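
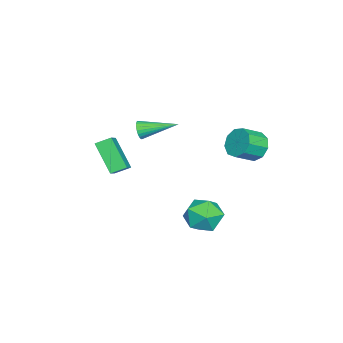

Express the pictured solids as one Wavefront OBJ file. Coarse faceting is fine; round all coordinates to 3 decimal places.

v -3.961 3.127 -2.798
v -3.723 2.726 -3.568
v -2.94 1.971 -2.931
v -3.179 2.373 -2.162
v -3.352 3.204 -3.456
v -2.569 2.449 -2.819
v -3.266 3.647 -3.037
v -2.484 2.892 -2.4
v -3.505 3.846 -2.506
v -2.723 3.091 -1.869
v -3.958 3.71 -2.112
v -3.176 2.955 -1.475
v -4.412 3.3 -2.039
v -3.63 2.545 -1.402
v -4.655 2.81 -2.322
v -3.873 2.055 -1.685
v -4.574 2.469 -2.827
v -3.791 1.714 -2.19
v -4.205 2.435 -3.319
v -3.423 1.68 -2.682
v 0.324 -3.72 -1.183
v 0.025 -2.986 -0.826
v -0.609 -3.811 -1.777
v -0.908 -3.076 -1.42
v 1.128 -2.704 -2.6
v 0.829 -1.969 -2.243
v 0.195 -2.794 -3.194
v -0.104 -2.06 -2.837
v 2.473 3.222 -3.483
v 3.054 2.835 -4.297
v 1.886 1.625 -3.143
v 2.467 1.238 -3.957
v 2.956 1.605 -3.076
v 3.319 2.593 -3.286
v 1.621 1.867 -4.154
v 1.984 2.855 -4.364
v 2.528 1.998 -4.712
v 3.353 1.836 -4.046
v 1.587 2.624 -3.394
v 2.412 2.462 -2.728
v -3.087 -2.543 -2.063
v -2.841 -2.361 -2.544
v -3.413 -0.657 -1.517
v -3.053 -2.379 -2.608
v -3.271 -2.423 -2.589
v -3.46 -2.484 -2.49
v -3.592 -2.554 -2.325
v -3.648 -2.623 -2.121
v -3.618 -2.68 -1.908
v -3.507 -2.715 -1.719
v -3.332 -2.725 -1.582
v -3.12 -2.706 -1.518
v -2.903 -2.663 -1.537
v -2.713 -2.602 -1.636
v -2.581 -2.531 -1.8
v -2.525 -2.463 -2.004
v -2.555 -2.406 -2.217
v -2.666 -2.37 -2.407
f 2 1 5
f 2 5 3
f 3 5 6
f 3 6 4
f 5 1 7
f 5 7 6
f 6 7 8
f 6 8 4
f 7 1 9
f 7 9 8
f 8 9 10
f 8 10 4
f 9 1 11
f 9 11 10
f 10 11 12
f 10 12 4
f 11 1 13
f 11 13 12
f 12 13 14
f 12 14 4
f 13 1 15
f 13 15 14
f 14 15 16
f 14 16 4
f 15 1 17
f 15 17 16
f 16 17 18
f 16 18 4
f 17 1 19
f 17 19 18
f 18 19 20
f 18 20 4
f 19 1 2
f 19 2 20
f 20 2 3
f 20 3 4
f 22 24 21
f 25 22 21
f 21 24 23
f 23 25 21
f 22 28 24
f 26 22 25
f 26 28 22
f 24 28 23
f 27 25 23
f 23 28 27
f 27 26 25
f 28 26 27
f 29 40 34
f 29 34 30
f 29 30 36
f 29 36 39
f 29 39 40
f 30 34 38
f 34 40 33
f 40 39 31
f 39 36 35
f 36 30 37
f 32 38 33
f 32 33 31
f 32 31 35
f 32 35 37
f 32 37 38
f 33 38 34
f 31 33 40
f 35 31 39
f 37 35 36
f 38 37 30
f 42 41 44
f 42 44 43
f 44 41 45
f 44 45 43
f 45 41 46
f 45 46 43
f 46 41 47
f 46 47 43
f 47 41 48
f 47 48 43
f 48 41 49
f 48 49 43
f 49 41 50
f 49 50 43
f 50 41 51
f 50 51 43
f 51 41 52
f 51 52 43
f 52 41 53
f 52 53 43
f 53 41 54
f 53 54 43
f 54 41 55
f 54 55 43
f 55 41 56
f 55 56 43
f 56 41 57
f 56 57 43
f 57 41 58
f 57 58 43
f 58 41 42
f 58 42 43



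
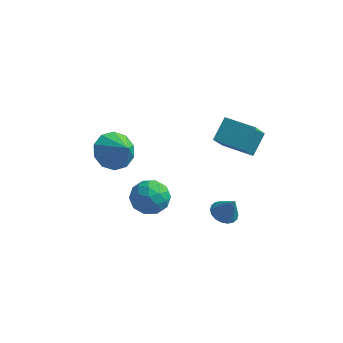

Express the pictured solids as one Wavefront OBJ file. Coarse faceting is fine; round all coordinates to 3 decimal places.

v 1.05 -0.221 2.847
v 1.235 0.755 3.747
v 1.07 0.957 1.566
v 1.255 1.932 2.466
v 2.605 -0.392 2.714
v 2.79 0.583 3.614
v 2.625 0.785 1.433
v 2.81 1.761 2.333
v 2.77 -3.303 0.728
v 3.368 -3.289 0.427
v 3.31 -3.437 1.792
v 3.318 -3.002 0.488
v 3.159 -2.774 0.597
v 2.924 -2.651 0.732
v 2.657 -2.658 0.866
v 2.414 -2.792 0.973
v 2.24 -3.028 1.032
v 2.172 -3.318 1.03
v 2.222 -3.605 0.968
v 2.381 -3.833 0.859
v 2.617 -3.956 0.724
v 2.883 -3.949 0.59
v 3.127 -3.815 0.483
v 3.3 -3.579 0.425
v -2.101 -1.369 -0.477
v -1.57 -1.228 -1.311
v -1.11 -2.572 -0.049
v -0.579 -2.431 -0.883
v -0.562 -1.745 -0.158
v -1.174 -1.001 -0.422
v -1.506 -2.799 -0.938
v -2.118 -2.055 -1.202
v -1.202 -2.112 -1.596
v -0.618 -1.46 -1.114
v -2.062 -2.34 -0.246
v -1.478 -1.688 0.236
v -1.922 -1.193 -0.931
v -0.758 -2.607 -0.429
v -0.747 -2.204 -0.002
v -0.435 -2.121 -0.493
v -1.69 -1.059 -0.409
v -1.378 -0.976 -0.899
v -0.785 -1.28 -0.221
v -1.302 -2.824 -0.461
v -0.99 -2.741 -0.951
v -2.245 -1.679 -0.867
v -1.933 -1.596 -1.358
v -1.895 -2.52 -1.139
v -1.394 -1.629 -1.589
v -0.812 -2.336 -1.338
v -1.356 -2.553 -1.37
v -1.716 -2.116 -1.525
v -1.051 -1.246 -1.306
v -0.469 -1.953 -1.054
v -0.458 -1.55 -0.628
v -0.818 -1.113 -0.783
v -0.835 -1.766 -1.473
v -2.211 -1.847 -0.306
v -1.629 -2.554 -0.054
v -1.862 -2.687 -0.577
v -2.222 -2.25 -0.732
v -1.868 -1.464 -0.022
v -1.286 -2.171 0.229
v -0.964 -1.684 0.165
v -1.324 -1.247 0.01
v -1.845 -2.034 0.113
v -3.424 -1.14 1.386
v -2.742 -1.279 0.573
v -2.456 -1.7 2.294
v -2.636 -0.679 0.829
v -2.83 -0.255 1.298
v -3.251 -0.169 1.801
v -3.738 -0.454 2.145
v -4.106 -1.001 2.199
v -4.213 -1.602 1.943
v -4.018 -2.026 1.474
v -3.597 -2.112 0.972
v -3.11 -1.826 0.628
f 2 4 1
f 5 2 1
f 1 4 3
f 3 5 1
f 2 8 4
f 6 2 5
f 6 8 2
f 4 8 3
f 7 5 3
f 3 8 7
f 7 6 5
f 8 6 7
f 10 9 12
f 10 12 11
f 12 9 13
f 12 13 11
f 13 9 14
f 13 14 11
f 14 9 15
f 14 15 11
f 15 9 16
f 15 16 11
f 16 9 17
f 16 17 11
f 17 9 18
f 17 18 11
f 18 9 19
f 18 19 11
f 19 9 20
f 19 20 11
f 20 9 21
f 20 21 11
f 21 9 22
f 21 22 11
f 22 9 23
f 22 23 11
f 23 9 24
f 23 24 11
f 24 9 10
f 24 10 11
f 25 62 41
f 62 36 65
f 41 65 30
f 62 65 41
f 25 41 37
f 41 30 42
f 37 42 26
f 41 42 37
f 25 37 46
f 37 26 47
f 46 47 32
f 37 47 46
f 25 46 58
f 46 32 61
f 58 61 35
f 46 61 58
f 25 58 62
f 58 35 66
f 62 66 36
f 58 66 62
f 26 42 53
f 42 30 56
f 53 56 34
f 42 56 53
f 30 65 43
f 65 36 64
f 43 64 29
f 65 64 43
f 36 66 63
f 66 35 59
f 63 59 27
f 66 59 63
f 35 61 60
f 61 32 48
f 60 48 31
f 61 48 60
f 32 47 52
f 47 26 49
f 52 49 33
f 47 49 52
f 28 54 40
f 54 34 55
f 40 55 29
f 54 55 40
f 28 40 38
f 40 29 39
f 38 39 27
f 40 39 38
f 28 38 45
f 38 27 44
f 45 44 31
f 38 44 45
f 28 45 50
f 45 31 51
f 50 51 33
f 45 51 50
f 28 50 54
f 50 33 57
f 54 57 34
f 50 57 54
f 29 55 43
f 55 34 56
f 43 56 30
f 55 56 43
f 27 39 63
f 39 29 64
f 63 64 36
f 39 64 63
f 31 44 60
f 44 27 59
f 60 59 35
f 44 59 60
f 33 51 52
f 51 31 48
f 52 48 32
f 51 48 52
f 34 57 53
f 57 33 49
f 53 49 26
f 57 49 53
f 68 67 70
f 68 70 69
f 70 67 71
f 70 71 69
f 71 67 72
f 71 72 69
f 72 67 73
f 72 73 69
f 73 67 74
f 73 74 69
f 74 67 75
f 74 75 69
f 75 67 76
f 75 76 69
f 76 67 77
f 76 77 69
f 77 67 78
f 77 78 69
f 78 67 68
f 78 68 69



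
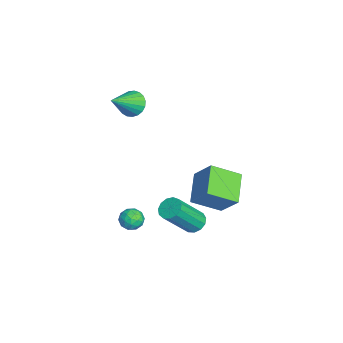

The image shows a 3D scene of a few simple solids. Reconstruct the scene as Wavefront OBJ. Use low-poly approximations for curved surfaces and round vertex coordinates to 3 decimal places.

v 2.277 0.296 -3.148
v 2.858 0.274 -3.415
v 3.584 -0.897 -1.739
v 3.003 -0.876 -1.472
v 2.853 0.569 -3.207
v 3.579 -0.603 -1.531
v 2.665 0.776 -2.98
v 3.391 -0.395 -1.304
v 2.353 0.832 -2.807
v 3.079 -0.34 -1.13
v 2.018 0.717 -2.742
v 2.744 -0.455 -1.065
v 1.764 0.468 -2.806
v 2.49 -0.703 -1.129
v 1.674 0.165 -2.979
v 2.4 -1.007 -1.302
v 1.775 -0.097 -3.205
v 2.501 -1.268 -1.529
v 2.035 -0.234 -3.414
v 2.761 -1.405 -1.737
v 2.372 -0.203 -3.538
v 3.098 -1.374 -1.861
v 2.679 -0.014 -3.538
v 3.405 -1.185 -1.862
v 1.663 0.296 -0.167
v 2.331 1.031 0.97
v 1.486 1.727 -0.989
v 2.154 2.462 0.148
v 3.186 0.058 -0.908
v 3.854 0.793 0.229
v 3.009 1.489 -1.73
v 3.677 2.224 -0.593
v -1.321 -2.507 2.659
v -0.718 -2.238 2.283
v -0.219 -3.493 3.721
v -0.751 -2.026 2.515
v -0.883 -1.897 2.771
v -1.09 -1.873 3.009
v -1.338 -1.959 3.185
v -1.582 -2.14 3.271
v -1.782 -2.385 3.252
v -1.901 -2.65 3.129
v -1.921 -2.891 2.926
v -1.836 -3.066 2.676
v -1.663 -3.144 2.424
v -1.431 -3.112 2.212
v -1.179 -2.975 2.078
v -0.952 -2.758 2.044
v -0.789 -2.497 2.116
v 1.448 -2.33 -2.945
v 1.869 -2.112 -3.393
v 1.211 -3.148 -3.567
v 1.632 -2.93 -4.015
v 1.852 -3.165 -3.448
v 1.998 -2.659 -3.064
v 1.082 -2.601 -3.896
v 1.228 -2.095 -3.512
v 1.642 -2.279 -3.981
v 2.118 -2.628 -3.704
v 0.962 -2.632 -3.256
v 1.438 -2.981 -2.979
v 1.679 -2.149 -3.114
v 1.401 -3.111 -3.846
v 1.53 -3.249 -3.512
v 1.777 -3.121 -3.775
v 1.756 -2.471 -2.921
v 2.003 -2.342 -3.184
v 1.993 -2.961 -3.216
v 1.077 -2.918 -3.776
v 1.324 -2.789 -4.039
v 1.303 -2.139 -3.185
v 1.55 -2.011 -3.448
v 1.087 -2.299 -3.744
v 1.793 -2.119 -3.723
v 1.654 -2.6 -4.089
v 1.331 -2.407 -4.019
v 1.417 -2.109 -3.793
v 2.073 -2.324 -3.56
v 1.934 -2.805 -3.926
v 2.063 -2.943 -3.593
v 2.149 -2.646 -3.367
v 1.94 -2.422 -3.906
v 1.146 -2.455 -3.034
v 1.007 -2.936 -3.4
v 0.931 -2.614 -3.593
v 1.017 -2.317 -3.367
v 1.426 -2.66 -2.871
v 1.287 -3.141 -3.237
v 1.663 -3.151 -3.167
v 1.749 -2.853 -2.941
v 1.14 -2.838 -3.054
f 2 1 5
f 2 5 3
f 3 5 6
f 3 6 4
f 5 1 7
f 5 7 6
f 6 7 8
f 6 8 4
f 7 1 9
f 7 9 8
f 8 9 10
f 8 10 4
f 9 1 11
f 9 11 10
f 10 11 12
f 10 12 4
f 11 1 13
f 11 13 12
f 12 13 14
f 12 14 4
f 13 1 15
f 13 15 14
f 14 15 16
f 14 16 4
f 15 1 17
f 15 17 16
f 16 17 18
f 16 18 4
f 17 1 19
f 17 19 18
f 18 19 20
f 18 20 4
f 19 1 21
f 19 21 20
f 20 21 22
f 20 22 4
f 21 1 23
f 21 23 22
f 22 23 24
f 22 24 4
f 23 1 2
f 23 2 24
f 24 2 3
f 24 3 4
f 26 28 25
f 29 26 25
f 25 28 27
f 27 29 25
f 26 32 28
f 30 26 29
f 30 32 26
f 28 32 27
f 31 29 27
f 27 32 31
f 31 30 29
f 32 30 31
f 34 33 36
f 34 36 35
f 36 33 37
f 36 37 35
f 37 33 38
f 37 38 35
f 38 33 39
f 38 39 35
f 39 33 40
f 39 40 35
f 40 33 41
f 40 41 35
f 41 33 42
f 41 42 35
f 42 33 43
f 42 43 35
f 43 33 44
f 43 44 35
f 44 33 45
f 44 45 35
f 45 33 46
f 45 46 35
f 46 33 47
f 46 47 35
f 47 33 48
f 47 48 35
f 48 33 49
f 48 49 35
f 49 33 34
f 49 34 35
f 50 87 66
f 87 61 90
f 66 90 55
f 87 90 66
f 50 66 62
f 66 55 67
f 62 67 51
f 66 67 62
f 50 62 71
f 62 51 72
f 71 72 57
f 62 72 71
f 50 71 83
f 71 57 86
f 83 86 60
f 71 86 83
f 50 83 87
f 83 60 91
f 87 91 61
f 83 91 87
f 51 67 78
f 67 55 81
f 78 81 59
f 67 81 78
f 55 90 68
f 90 61 89
f 68 89 54
f 90 89 68
f 61 91 88
f 91 60 84
f 88 84 52
f 91 84 88
f 60 86 85
f 86 57 73
f 85 73 56
f 86 73 85
f 57 72 77
f 72 51 74
f 77 74 58
f 72 74 77
f 53 79 65
f 79 59 80
f 65 80 54
f 79 80 65
f 53 65 63
f 65 54 64
f 63 64 52
f 65 64 63
f 53 63 70
f 63 52 69
f 70 69 56
f 63 69 70
f 53 70 75
f 70 56 76
f 75 76 58
f 70 76 75
f 53 75 79
f 75 58 82
f 79 82 59
f 75 82 79
f 54 80 68
f 80 59 81
f 68 81 55
f 80 81 68
f 52 64 88
f 64 54 89
f 88 89 61
f 64 89 88
f 56 69 85
f 69 52 84
f 85 84 60
f 69 84 85
f 58 76 77
f 76 56 73
f 77 73 57
f 76 73 77
f 59 82 78
f 82 58 74
f 78 74 51
f 82 74 78



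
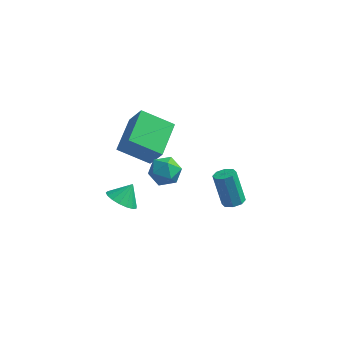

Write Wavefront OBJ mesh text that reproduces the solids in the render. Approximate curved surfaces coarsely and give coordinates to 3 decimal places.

v -1.366 -3.81 -1.374
v -0.93 -4.463 -1.104
v -0.974 -3.23 -0.606
v -0.686 -4.285 -1.363
v -0.598 -3.999 -1.624
v -0.686 -3.67 -1.828
v -0.93 -3.372 -1.928
v -1.274 -3.176 -1.901
v -1.639 -3.124 -1.753
v -1.942 -3.23 -1.519
v -2.113 -3.468 -1.251
v -2.113 -3.785 -1.012
v -1.942 -4.108 -0.855
v -1.639 -4.363 -0.818
v -1.274 -4.49 -0.908
v 0.684 -1.674 -0.565
v 1.067 -2.147 0.046
v -0.467 -2.453 -0.446
v -0.084 -2.926 0.165
v -0.299 -2.106 0.325
v 0.412 -1.625 0.252
v 0.188 -2.975 -0.652
v 0.899 -2.494 -0.725
v 0.76 -2.951 -0.007
v 0.459 -2.414 0.596
v 0.141 -2.186 -0.996
v -0.16 -1.649 -0.393
v -1.488 1.46 -4.006
v -3.15 1.31 -3.139
v -1.402 3.444 -3.498
v -3.063 3.295 -2.632
v -0.757 1.085 -2.668
v -2.418 0.936 -1.802
v -0.67 3.07 -2.161
v -2.332 2.92 -1.294
v 3.323 -1.119 -3.073
v 3.63 -0.628 -3.101
v 3.044 -0.17 -1.495
v 2.737 -0.661 -1.467
v 3.22 -0.581 -3.264
v 2.634 -0.123 -1.658
v 2.87 -0.849 -3.315
v 2.284 -0.392 -1.709
v 2.786 -1.275 -3.225
v 2.199 -0.818 -1.618
v 3.016 -1.61 -3.045
v 2.43 -1.152 -1.439
v 3.426 -1.657 -2.882
v 2.84 -1.199 -1.276
v 3.776 -1.388 -2.831
v 3.19 -0.931 -1.225
v 3.861 -0.962 -2.922
v 3.274 -0.505 -1.315
f 2 1 4
f 2 4 3
f 4 1 5
f 4 5 3
f 5 1 6
f 5 6 3
f 6 1 7
f 6 7 3
f 7 1 8
f 7 8 3
f 8 1 9
f 8 9 3
f 9 1 10
f 9 10 3
f 10 1 11
f 10 11 3
f 11 1 12
f 11 12 3
f 12 1 13
f 12 13 3
f 13 1 14
f 13 14 3
f 14 1 15
f 14 15 3
f 15 1 2
f 15 2 3
f 16 27 21
f 16 21 17
f 16 17 23
f 16 23 26
f 16 26 27
f 17 21 25
f 21 27 20
f 27 26 18
f 26 23 22
f 23 17 24
f 19 25 20
f 19 20 18
f 19 18 22
f 19 22 24
f 19 24 25
f 20 25 21
f 18 20 27
f 22 18 26
f 24 22 23
f 25 24 17
f 29 31 28
f 32 29 28
f 28 31 30
f 30 32 28
f 29 35 31
f 33 29 32
f 33 35 29
f 31 35 30
f 34 32 30
f 30 35 34
f 34 33 32
f 35 33 34
f 37 36 40
f 37 40 38
f 38 40 41
f 38 41 39
f 40 36 42
f 40 42 41
f 41 42 43
f 41 43 39
f 42 36 44
f 42 44 43
f 43 44 45
f 43 45 39
f 44 36 46
f 44 46 45
f 45 46 47
f 45 47 39
f 46 36 48
f 46 48 47
f 47 48 49
f 47 49 39
f 48 36 50
f 48 50 49
f 49 50 51
f 49 51 39
f 50 36 52
f 50 52 51
f 51 52 53
f 51 53 39
f 52 36 37
f 52 37 53
f 53 37 38
f 53 38 39



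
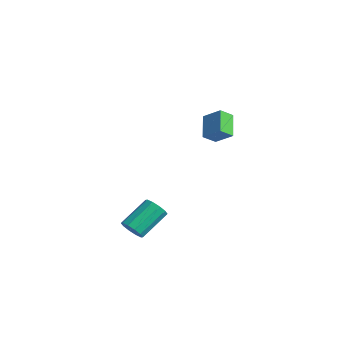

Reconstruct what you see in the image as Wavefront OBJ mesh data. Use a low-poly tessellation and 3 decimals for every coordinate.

v -1.594 3.98 2.588
v -1.286 3.661 2.819
v -2.286 3.82 3.292
v -1.233 3.892 2.923
v -1.277 4.147 2.938
v -1.406 4.357 2.859
v -1.586 4.466 2.708
v -1.767 4.445 2.524
v -1.902 4.3 2.358
v -1.954 4.069 2.253
v -1.91 3.814 2.239
v -1.781 3.604 2.318
v -1.602 3.495 2.469
v -1.421 3.516 2.653
v 0.154 2.816 2.733
v 0.106 1.965 3.347
v -0.997 3.574 3.693
v -1.045 2.723 4.307
v 1.165 3.337 3.533
v 1.117 2.486 4.147
v 0.014 4.095 4.493
v -0.034 3.244 5.107
v 3.11 -4.548 -0.725
v 3.356 -4.936 -0.094
v 3.095 -3.199 1.075
v 2.85 -2.812 0.445
v 3.74 -4.736 -0.305
v 3.479 -3 0.864
v 3.884 -4.465 -0.676
v 3.623 -2.728 0.493
v 3.733 -4.225 -1.066
v 3.472 -2.488 0.103
v 3.344 -4.109 -1.325
v 3.083 -2.372 -0.156
v 2.865 -4.161 -1.355
v 2.604 -2.424 -0.186
v 2.481 -4.36 -1.144
v 2.22 -2.624 0.025
v 2.337 -4.632 -0.773
v 2.076 -2.895 0.396
v 2.488 -4.872 -0.383
v 2.227 -3.135 0.786
v 2.877 -4.988 -0.124
v 2.616 -3.251 1.045
f 2 1 4
f 2 4 3
f 4 1 5
f 4 5 3
f 5 1 6
f 5 6 3
f 6 1 7
f 6 7 3
f 7 1 8
f 7 8 3
f 8 1 9
f 8 9 3
f 9 1 10
f 9 10 3
f 10 1 11
f 10 11 3
f 11 1 12
f 11 12 3
f 12 1 13
f 12 13 3
f 13 1 14
f 13 14 3
f 14 1 2
f 14 2 3
f 16 18 15
f 19 16 15
f 15 18 17
f 17 19 15
f 16 22 18
f 20 16 19
f 20 22 16
f 18 22 17
f 21 19 17
f 17 22 21
f 21 20 19
f 22 20 21
f 24 23 27
f 24 27 25
f 25 27 28
f 25 28 26
f 27 23 29
f 27 29 28
f 28 29 30
f 28 30 26
f 29 23 31
f 29 31 30
f 30 31 32
f 30 32 26
f 31 23 33
f 31 33 32
f 32 33 34
f 32 34 26
f 33 23 35
f 33 35 34
f 34 35 36
f 34 36 26
f 35 23 37
f 35 37 36
f 36 37 38
f 36 38 26
f 37 23 39
f 37 39 38
f 38 39 40
f 38 40 26
f 39 23 41
f 39 41 40
f 40 41 42
f 40 42 26
f 41 23 43
f 41 43 42
f 42 43 44
f 42 44 26
f 43 23 24
f 43 24 44
f 44 24 25
f 44 25 26



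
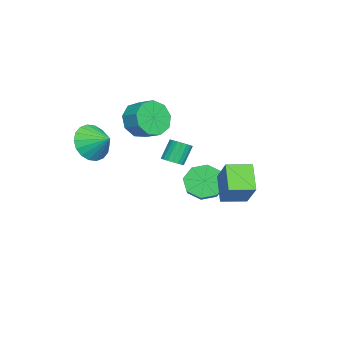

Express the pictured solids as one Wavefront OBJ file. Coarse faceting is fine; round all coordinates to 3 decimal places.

v -3.089 -2.818 1.452
v -2.314 -2.893 0.705
v -1.815 -2.078 1.14
v -2.591 -2.002 1.888
v -2.849 -2.44 0.47
v -2.35 -1.625 0.905
v -3.496 -2.164 0.695
v -2.997 -1.349 1.13
v -3.953 -2.194 1.274
v -3.454 -1.379 1.709
v -4.006 -2.515 1.937
v -3.507 -1.7 2.372
v -3.63 -2.978 2.373
v -3.131 -2.163 2.808
v -3.001 -3.366 2.379
v -2.503 -2.551 2.814
v -2.414 -3.497 1.951
v -1.915 -2.682 2.386
v -2.142 -3.31 1.289
v -1.643 -2.495 1.725
v -2.679 1.055 -1.744
v -1.456 1.697 -0.297
v -3.186 2.248 -1.845
v -1.963 2.89 -0.398
v -1.577 1.43 -2.842
v -0.354 2.072 -1.395
v -2.084 2.623 -2.943
v -0.861 3.265 -1.496
v 1.817 -3.802 2.043
v 2.596 -3.743 1.311
v 2.283 -2.818 2.617
v 2.253 -3.471 1.123
v 1.824 -3.265 1.118
v 1.394 -3.165 1.295
v 1.047 -3.191 1.621
v 0.853 -3.338 2.03
v 0.85 -3.577 2.442
v 1.039 -3.86 2.775
v 1.381 -4.132 2.963
v 1.811 -4.339 2.969
v 2.241 -4.439 2.791
v 2.587 -4.413 2.465
v 2.781 -4.266 2.056
v 2.784 -4.027 1.644
v -4.485 0.049 -3.187
v -4.009 -0.699 -3.712
v -2.819 -0.457 -2.977
v -3.295 0.291 -2.453
v -3.939 0.005 -4.059
v -2.748 0.248 -3.324
v -4.188 0.734 -3.896
v -2.997 0.977 -3.161
v -4.612 1.062 -3.318
v -3.421 1.305 -2.583
v -4.961 0.797 -2.663
v -3.771 1.039 -1.928
v -5.032 0.092 -2.316
v -3.841 0.335 -1.581
v -4.783 -0.637 -2.479
v -3.592 -0.394 -1.744
v -4.359 -0.965 -3.057
v -3.168 -0.722 -2.322
v 0.843 -0.309 0.749
v 1.262 0.045 0.864
v 0.735 0.343 1.865
v 0.317 -0.011 1.751
v 1.101 0.188 0.737
v 0.574 0.486 1.738
v 0.89 0.232 0.613
v 0.363 0.53 1.614
v 0.669 0.169 0.515
v 0.142 0.467 1.517
v 0.483 0.011 0.464
v -0.044 0.309 1.466
v 0.368 -0.21 0.47
v -0.158 0.088 1.471
v 0.348 -0.451 0.531
v -0.179 -0.153 1.532
v 0.425 -0.663 0.635
v -0.102 -0.365 1.636
v 0.586 -0.806 0.762
v 0.059 -0.508 1.763
v 0.797 -0.85 0.886
v 0.27 -0.552 1.887
v 1.018 -0.787 0.983
v 0.491 -0.489 1.985
v 1.204 -0.629 1.034
v 0.677 -0.331 2.036
v 1.318 -0.408 1.029
v 0.792 -0.11 2.03
v 1.339 -0.167 0.968
v 0.812 0.131 1.969
f 2 1 5
f 2 5 3
f 3 5 6
f 3 6 4
f 5 1 7
f 5 7 6
f 6 7 8
f 6 8 4
f 7 1 9
f 7 9 8
f 8 9 10
f 8 10 4
f 9 1 11
f 9 11 10
f 10 11 12
f 10 12 4
f 11 1 13
f 11 13 12
f 12 13 14
f 12 14 4
f 13 1 15
f 13 15 14
f 14 15 16
f 14 16 4
f 15 1 17
f 15 17 16
f 16 17 18
f 16 18 4
f 17 1 19
f 17 19 18
f 18 19 20
f 18 20 4
f 19 1 2
f 19 2 20
f 20 2 3
f 20 3 4
f 22 24 21
f 25 22 21
f 21 24 23
f 23 25 21
f 22 28 24
f 26 22 25
f 26 28 22
f 24 28 23
f 27 25 23
f 23 28 27
f 27 26 25
f 28 26 27
f 30 29 32
f 30 32 31
f 32 29 33
f 32 33 31
f 33 29 34
f 33 34 31
f 34 29 35
f 34 35 31
f 35 29 36
f 35 36 31
f 36 29 37
f 36 37 31
f 37 29 38
f 37 38 31
f 38 29 39
f 38 39 31
f 39 29 40
f 39 40 31
f 40 29 41
f 40 41 31
f 41 29 42
f 41 42 31
f 42 29 43
f 42 43 31
f 43 29 44
f 43 44 31
f 44 29 30
f 44 30 31
f 46 45 49
f 46 49 47
f 47 49 50
f 47 50 48
f 49 45 51
f 49 51 50
f 50 51 52
f 50 52 48
f 51 45 53
f 51 53 52
f 52 53 54
f 52 54 48
f 53 45 55
f 53 55 54
f 54 55 56
f 54 56 48
f 55 45 57
f 55 57 56
f 56 57 58
f 56 58 48
f 57 45 59
f 57 59 58
f 58 59 60
f 58 60 48
f 59 45 61
f 59 61 60
f 60 61 62
f 60 62 48
f 61 45 46
f 61 46 62
f 62 46 47
f 62 47 48
f 64 63 67
f 64 67 65
f 65 67 68
f 65 68 66
f 67 63 69
f 67 69 68
f 68 69 70
f 68 70 66
f 69 63 71
f 69 71 70
f 70 71 72
f 70 72 66
f 71 63 73
f 71 73 72
f 72 73 74
f 72 74 66
f 73 63 75
f 73 75 74
f 74 75 76
f 74 76 66
f 75 63 77
f 75 77 76
f 76 77 78
f 76 78 66
f 77 63 79
f 77 79 78
f 78 79 80
f 78 80 66
f 79 63 81
f 79 81 80
f 80 81 82
f 80 82 66
f 81 63 83
f 81 83 82
f 82 83 84
f 82 84 66
f 83 63 85
f 83 85 84
f 84 85 86
f 84 86 66
f 85 63 87
f 85 87 86
f 86 87 88
f 86 88 66
f 87 63 89
f 87 89 88
f 88 89 90
f 88 90 66
f 89 63 91
f 89 91 90
f 90 91 92
f 90 92 66
f 91 63 64
f 91 64 92
f 92 64 65
f 92 65 66



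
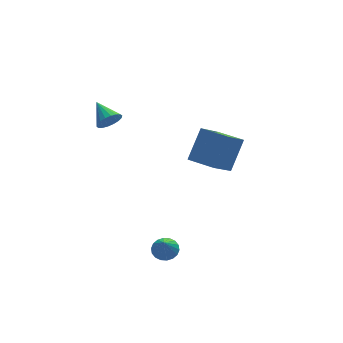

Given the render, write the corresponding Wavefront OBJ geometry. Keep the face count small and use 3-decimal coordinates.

v -1.773 -2.865 -2.206
v -1.182 -2.926 -2.071
v -2.027 -3.295 -1.294
v -1.241 -2.681 -1.972
v -1.406 -2.472 -1.919
v -1.644 -2.341 -1.923
v -1.907 -2.313 -1.984
v -2.144 -2.395 -2.088
v -2.307 -2.571 -2.216
v -2.365 -2.804 -2.342
v -2.305 -3.05 -2.441
v -2.14 -3.259 -2.493
v -1.903 -3.39 -2.489
v -1.639 -3.417 -2.429
v -1.403 -3.335 -2.325
v -1.239 -3.16 -2.197
v -2.152 2.836 2.235
v -1.905 2.613 2.782
v -2.348 3.964 2.785
v -1.677 2.718 2.647
v -1.543 2.846 2.431
v -1.53 2.973 2.176
v -1.64 3.072 1.933
v -1.852 3.125 1.75
v -2.123 3.12 1.662
v -2.4 3.059 1.689
v -2.628 2.954 1.823
v -2.761 2.826 2.04
v -2.775 2.699 2.294
v -2.664 2.6 2.538
v -2.453 2.547 2.721
v -2.182 2.552 2.808
v 0.035 -0.96 1.804
v 0.92 -0.296 3.133
v 1.138 -0.299 0.738
v 2.023 0.366 2.067
v 0.777 -2.086 1.873
v 1.662 -1.421 3.202
v 1.88 -1.424 0.807
v 2.765 -0.76 2.136
f 2 1 4
f 2 4 3
f 4 1 5
f 4 5 3
f 5 1 6
f 5 6 3
f 6 1 7
f 6 7 3
f 7 1 8
f 7 8 3
f 8 1 9
f 8 9 3
f 9 1 10
f 9 10 3
f 10 1 11
f 10 11 3
f 11 1 12
f 11 12 3
f 12 1 13
f 12 13 3
f 13 1 14
f 13 14 3
f 14 1 15
f 14 15 3
f 15 1 16
f 15 16 3
f 16 1 2
f 16 2 3
f 18 17 20
f 18 20 19
f 20 17 21
f 20 21 19
f 21 17 22
f 21 22 19
f 22 17 23
f 22 23 19
f 23 17 24
f 23 24 19
f 24 17 25
f 24 25 19
f 25 17 26
f 25 26 19
f 26 17 27
f 26 27 19
f 27 17 28
f 27 28 19
f 28 17 29
f 28 29 19
f 29 17 30
f 29 30 19
f 30 17 31
f 30 31 19
f 31 17 32
f 31 32 19
f 32 17 18
f 32 18 19
f 34 36 33
f 37 34 33
f 33 36 35
f 35 37 33
f 34 40 36
f 38 34 37
f 38 40 34
f 36 40 35
f 39 37 35
f 35 40 39
f 39 38 37
f 40 38 39



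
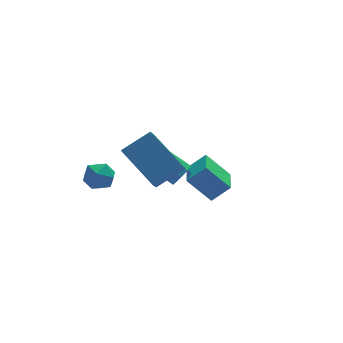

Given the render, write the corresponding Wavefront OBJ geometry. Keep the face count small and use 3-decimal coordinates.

v 2.229 0.136 -4.238
v 1.349 0.797 -3.104
v 2.876 1.532 -4.55
v 1.996 2.193 -3.416
v 3.044 -0.073 -3.484
v 2.164 0.588 -2.35
v 3.691 1.323 -3.796
v 2.811 1.984 -2.662
v -2.695 2.481 -2.607
v -1.992 2.315 -2.974
v -2.548 1.425 -1.846
v -1.845 1.259 -2.213
v -1.907 1.907 -1.732
v -1.998 2.56 -2.202
v -2.542 1.18 -2.618
v -2.633 1.833 -3.088
v -1.898 1.511 -2.98
v -1.506 1.96 -2.433
v -3.034 1.78 -2.387
v -2.642 2.229 -1.84
v -1.978 -3.309 0.626
v -0.688 -3.318 1.391
v -2.612 -1.53 1.715
v -1.322 -1.54 2.481
v -1.638 -2.84 0.059
v -0.348 -2.85 0.825
v -2.272 -1.062 1.149
v -0.982 -1.071 1.914
v 1.217 0.923 -2.777
v 1.756 1.185 -2.554
v 1.123 2 -1.98
v 0.583 1.737 -2.203
v 1.647 1.369 -2.935
v 1.013 2.184 -2.362
v 1.336 1.344 -3.243
v 0.703 2.159 -2.67
v 0.97 1.122 -3.332
v 0.336 1.936 -2.759
v 0.719 0.807 -3.162
v 0.086 1.621 -2.588
v 0.701 0.546 -2.811
v 0.067 1.36 -2.238
v 0.924 0.461 -2.444
v 0.291 1.275 -1.871
v 1.284 0.593 -2.233
v 0.651 1.407 -1.659
v 1.613 0.879 -2.276
v 0.98 1.693 -1.703
f 2 4 1
f 5 2 1
f 1 4 3
f 3 5 1
f 2 8 4
f 6 2 5
f 6 8 2
f 4 8 3
f 7 5 3
f 3 8 7
f 7 6 5
f 8 6 7
f 9 20 14
f 9 14 10
f 9 10 16
f 9 16 19
f 9 19 20
f 10 14 18
f 14 20 13
f 20 19 11
f 19 16 15
f 16 10 17
f 12 18 13
f 12 13 11
f 12 11 15
f 12 15 17
f 12 17 18
f 13 18 14
f 11 13 20
f 15 11 19
f 17 15 16
f 18 17 10
f 22 24 21
f 25 22 21
f 21 24 23
f 23 25 21
f 22 28 24
f 26 22 25
f 26 28 22
f 24 28 23
f 27 25 23
f 23 28 27
f 27 26 25
f 28 26 27
f 30 29 33
f 30 33 31
f 31 33 34
f 31 34 32
f 33 29 35
f 33 35 34
f 34 35 36
f 34 36 32
f 35 29 37
f 35 37 36
f 36 37 38
f 36 38 32
f 37 29 39
f 37 39 38
f 38 39 40
f 38 40 32
f 39 29 41
f 39 41 40
f 40 41 42
f 40 42 32
f 41 29 43
f 41 43 42
f 42 43 44
f 42 44 32
f 43 29 45
f 43 45 44
f 44 45 46
f 44 46 32
f 45 29 47
f 45 47 46
f 46 47 48
f 46 48 32
f 47 29 30
f 47 30 48
f 48 30 31
f 48 31 32



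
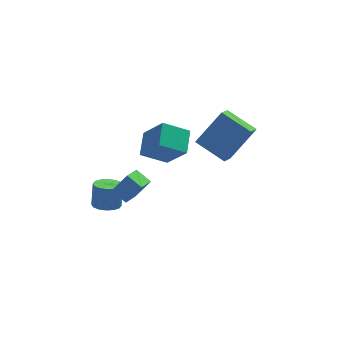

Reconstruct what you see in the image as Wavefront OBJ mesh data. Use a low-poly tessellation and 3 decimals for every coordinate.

v 2.237 2.116 -0.39
v 1.653 0.974 0.55
v 1.05 3.284 0.292
v 0.466 2.143 1.233
v 3.654 2.657 1.147
v 3.07 1.516 2.088
v 2.467 3.826 1.83
v 1.883 2.684 2.77
v -2.161 2.744 0.165
v -1.735 3.966 0.7
v -0.825 2.619 -0.611
v -0.4 3.841 -0.076
v -1.38 1.819 1.656
v -0.955 3.041 2.191
v -0.045 1.694 0.88
v 0.381 2.916 1.415
v -3.831 3.09 -3.933
v -3.137 3.309 -4.115
v -2.956 3.769 -2.869
v -3.649 3.55 -2.687
v -3.363 3.614 -4.195
v -3.182 4.075 -2.949
v -3.714 3.779 -4.204
v -3.533 4.239 -2.959
v -4.097 3.759 -4.141
v -3.916 4.22 -2.896
v -4.408 3.56 -4.022
v -4.227 4.02 -2.777
v -4.564 3.235 -3.879
v -4.383 3.695 -2.634
v -4.524 2.871 -3.751
v -4.343 3.331 -2.505
v -4.298 2.565 -3.671
v -4.117 3.026 -2.425
v -3.947 2.401 -3.661
v -3.766 2.861 -2.416
v -3.564 2.42 -3.724
v -3.383 2.881 -2.479
v -3.253 2.62 -3.843
v -3.072 3.08 -2.598
v -3.097 2.945 -3.986
v -2.916 3.405 -2.741
v -2.703 1.239 -1.628
v -3.326 0.333 -1.099
v -3.282 1.888 -1.196
v -3.904 0.981 -0.668
v -1.916 1.279 -0.632
v -2.538 0.372 -0.104
v -2.494 1.927 -0.201
v -3.117 1.021 0.328
f 2 4 1
f 5 2 1
f 1 4 3
f 3 5 1
f 2 8 4
f 6 2 5
f 6 8 2
f 4 8 3
f 7 5 3
f 3 8 7
f 7 6 5
f 8 6 7
f 10 12 9
f 13 10 9
f 9 12 11
f 11 13 9
f 10 16 12
f 14 10 13
f 14 16 10
f 12 16 11
f 15 13 11
f 11 16 15
f 15 14 13
f 16 14 15
f 18 17 21
f 18 21 19
f 19 21 22
f 19 22 20
f 21 17 23
f 21 23 22
f 22 23 24
f 22 24 20
f 23 17 25
f 23 25 24
f 24 25 26
f 24 26 20
f 25 17 27
f 25 27 26
f 26 27 28
f 26 28 20
f 27 17 29
f 27 29 28
f 28 29 30
f 28 30 20
f 29 17 31
f 29 31 30
f 30 31 32
f 30 32 20
f 31 17 33
f 31 33 32
f 32 33 34
f 32 34 20
f 33 17 35
f 33 35 34
f 34 35 36
f 34 36 20
f 35 17 37
f 35 37 36
f 36 37 38
f 36 38 20
f 37 17 39
f 37 39 38
f 38 39 40
f 38 40 20
f 39 17 41
f 39 41 40
f 40 41 42
f 40 42 20
f 41 17 18
f 41 18 42
f 42 18 19
f 42 19 20
f 44 46 43
f 47 44 43
f 43 46 45
f 45 47 43
f 44 50 46
f 48 44 47
f 48 50 44
f 46 50 45
f 49 47 45
f 45 50 49
f 49 48 47
f 50 48 49



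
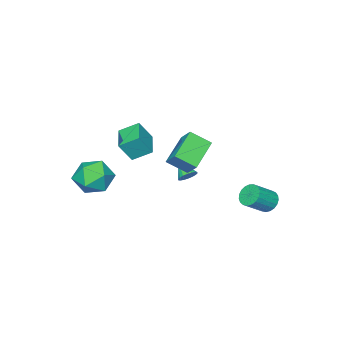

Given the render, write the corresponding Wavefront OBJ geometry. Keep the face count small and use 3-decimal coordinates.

v 1.381 -1.74 1.133
v 1.953 -2.092 2.211
v 2.454 -0.735 0.892
v 3.026 -1.086 1.971
v 1.994 -2.534 0.549
v 2.566 -2.885 1.628
v 3.067 -1.528 0.309
v 3.639 -1.88 1.387
v -3.485 1.69 -4.339
v -3.067 1.643 -4.898
v -1.956 1.323 -4.04
v -2.375 1.37 -3.481
v -3.041 1.924 -4.827
v -1.93 1.604 -3.968
v -3.092 2.164 -4.671
v -1.981 1.845 -3.813
v -3.211 2.323 -4.458
v -2.1 2.003 -3.599
v -3.378 2.372 -4.225
v -2.267 2.052 -3.366
v -3.563 2.303 -4.011
v -2.452 1.983 -3.152
v -3.735 2.128 -3.854
v -2.624 1.808 -2.995
v -3.863 1.878 -3.781
v -2.752 1.558 -2.922
v -3.927 1.594 -3.804
v -2.816 1.275 -2.946
v -3.914 1.328 -3.92
v -2.803 1.008 -3.062
v -3.827 1.124 -4.109
v -2.716 0.804 -3.25
v -3.681 1.018 -4.337
v -2.57 0.698 -3.479
v -3.501 1.028 -4.566
v -2.39 0.708 -3.707
v -3.318 1.152 -4.756
v -2.208 0.833 -3.897
v -3.165 1.37 -4.873
v -2.054 1.05 -4.014
v -1.552 -2.019 -3.111
v -1.016 -2.086 -3.009
v -1.788 -2.861 -2.429
v -1.084 -1.927 -2.836
v -1.246 -1.786 -2.718
v -1.468 -1.691 -2.678
v -1.707 -1.661 -2.724
v -1.914 -1.702 -2.846
v -2.05 -1.805 -3.021
v -2.088 -1.951 -3.214
v -2.019 -2.111 -3.387
v -1.857 -2.252 -3.505
v -1.635 -2.347 -3.545
v -1.397 -2.377 -3.499
v -1.189 -2.336 -3.377
v -1.053 -2.232 -3.202
v 0.389 0.669 0.818
v 0.591 1.42 1.582
v 1.985 1.104 -0.032
v 2.187 1.855 0.732
v 0.993 -0.195 1.508
v 1.195 0.556 2.272
v 2.589 0.24 0.658
v 2.791 0.991 1.422
v 2.763 -3.789 -2.597
v 3.5 -2.954 -2.287
v 3.26 -4.786 -1.093
v 3.997 -3.951 -0.783
v 2.856 -3.766 -0.728
v 2.55 -3.149 -1.658
v 4.21 -4.591 -1.722
v 3.904 -3.974 -2.652
v 4.395 -3.449 -1.746
v 3.558 -2.939 -1.132
v 3.202 -4.801 -2.248
v 2.365 -4.291 -1.634
f 2 4 1
f 5 2 1
f 1 4 3
f 3 5 1
f 2 8 4
f 6 2 5
f 6 8 2
f 4 8 3
f 7 5 3
f 3 8 7
f 7 6 5
f 8 6 7
f 10 9 13
f 10 13 11
f 11 13 14
f 11 14 12
f 13 9 15
f 13 15 14
f 14 15 16
f 14 16 12
f 15 9 17
f 15 17 16
f 16 17 18
f 16 18 12
f 17 9 19
f 17 19 18
f 18 19 20
f 18 20 12
f 19 9 21
f 19 21 20
f 20 21 22
f 20 22 12
f 21 9 23
f 21 23 22
f 22 23 24
f 22 24 12
f 23 9 25
f 23 25 24
f 24 25 26
f 24 26 12
f 25 9 27
f 25 27 26
f 26 27 28
f 26 28 12
f 27 9 29
f 27 29 28
f 28 29 30
f 28 30 12
f 29 9 31
f 29 31 30
f 30 31 32
f 30 32 12
f 31 9 33
f 31 33 32
f 32 33 34
f 32 34 12
f 33 9 35
f 33 35 34
f 34 35 36
f 34 36 12
f 35 9 37
f 35 37 36
f 36 37 38
f 36 38 12
f 37 9 39
f 37 39 38
f 38 39 40
f 38 40 12
f 39 9 10
f 39 10 40
f 40 10 11
f 40 11 12
f 42 41 44
f 42 44 43
f 44 41 45
f 44 45 43
f 45 41 46
f 45 46 43
f 46 41 47
f 46 47 43
f 47 41 48
f 47 48 43
f 48 41 49
f 48 49 43
f 49 41 50
f 49 50 43
f 50 41 51
f 50 51 43
f 51 41 52
f 51 52 43
f 52 41 53
f 52 53 43
f 53 41 54
f 53 54 43
f 54 41 55
f 54 55 43
f 55 41 56
f 55 56 43
f 56 41 42
f 56 42 43
f 58 60 57
f 61 58 57
f 57 60 59
f 59 61 57
f 58 64 60
f 62 58 61
f 62 64 58
f 60 64 59
f 63 61 59
f 59 64 63
f 63 62 61
f 64 62 63
f 65 76 70
f 65 70 66
f 65 66 72
f 65 72 75
f 65 75 76
f 66 70 74
f 70 76 69
f 76 75 67
f 75 72 71
f 72 66 73
f 68 74 69
f 68 69 67
f 68 67 71
f 68 71 73
f 68 73 74
f 69 74 70
f 67 69 76
f 71 67 75
f 73 71 72
f 74 73 66



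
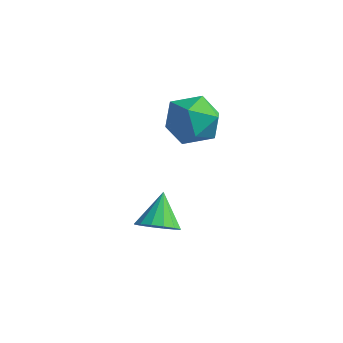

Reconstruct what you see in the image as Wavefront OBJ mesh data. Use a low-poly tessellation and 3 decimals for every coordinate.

v 3.089 -1.017 -4.087
v 3.899 -1.028 -3.744
v 2.611 -0.083 -2.933
v 3.897 -0.674 -4.031
v 3.679 -0.412 -4.333
v 3.302 -0.312 -4.569
v 2.869 -0.402 -4.676
v 2.494 -0.656 -4.626
v 2.279 -1.007 -4.431
v 2.28 -1.36 -4.144
v 2.499 -1.622 -3.842
v 2.875 -1.722 -3.605
v 3.309 -1.633 -3.498
v 3.684 -1.379 -3.549
v 1.865 1.023 -0.054
v 2.629 1.827 -0.534
v 3.151 0.653 1.374
v 3.915 1.457 0.894
v 2.886 1.832 1.406
v 2.091 2.061 0.524
v 3.689 0.419 0.316
v 2.894 0.648 -0.566
v 3.757 1.454 -0.305
v 3.26 2.328 0.369
v 2.52 0.152 0.471
v 2.023 1.026 1.145
f 2 1 4
f 2 4 3
f 4 1 5
f 4 5 3
f 5 1 6
f 5 6 3
f 6 1 7
f 6 7 3
f 7 1 8
f 7 8 3
f 8 1 9
f 8 9 3
f 9 1 10
f 9 10 3
f 10 1 11
f 10 11 3
f 11 1 12
f 11 12 3
f 12 1 13
f 12 13 3
f 13 1 14
f 13 14 3
f 14 1 2
f 14 2 3
f 15 26 20
f 15 20 16
f 15 16 22
f 15 22 25
f 15 25 26
f 16 20 24
f 20 26 19
f 26 25 17
f 25 22 21
f 22 16 23
f 18 24 19
f 18 19 17
f 18 17 21
f 18 21 23
f 18 23 24
f 19 24 20
f 17 19 26
f 21 17 25
f 23 21 22
f 24 23 16



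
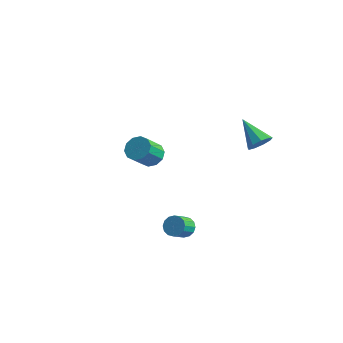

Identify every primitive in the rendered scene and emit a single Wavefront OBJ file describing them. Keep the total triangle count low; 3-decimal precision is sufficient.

v 0.913 -2.355 -2.472
v 1.458 -2.211 -2.297
v 1.471 -3.04 -1.653
v 0.927 -3.185 -1.828
v 1.272 -2.064 -2.104
v 1.285 -2.894 -1.461
v 0.989 -1.996 -2.01
v 1.003 -2.825 -1.367
v 0.687 -2.024 -2.04
v 0.7 -2.853 -1.396
v 0.445 -2.14 -2.185
v 0.458 -2.97 -1.541
v 0.328 -2.314 -2.407
v 0.342 -3.144 -1.764
v 0.369 -2.5 -2.647
v 0.382 -3.329 -2.003
v 0.555 -2.646 -2.839
v 0.568 -3.476 -2.196
v 0.837 -2.715 -2.933
v 0.851 -3.544 -2.29
v 1.14 -2.687 -2.904
v 1.153 -3.516 -2.26
v 1.382 -2.57 -2.759
v 1.395 -3.4 -2.115
v 1.498 -2.396 -2.536
v 1.512 -3.226 -1.893
v 2.9 0.904 2.502
v 3.18 0.575 3.027
v 1.6 1.296 3.438
v 3.315 1.02 3.028
v 3.256 1.411 2.783
v 3.03 1.565 2.406
v 2.744 1.409 2.074
v 2.531 1.018 1.942
v 2.491 0.573 2.072
v 2.642 0.283 2.403
v 2.914 0.284 2.78
v -3.838 1.259 -1.579
v -3.221 1.537 -1.256
v -3.324 0.558 -0.218
v -3.942 0.281 -0.541
v -3.587 1.761 -1.081
v -3.69 0.782 -0.043
v -4.049 1.793 -1.096
v -4.152 0.815 -0.058
v -4.431 1.622 -1.296
v -4.534 0.643 -0.258
v -4.586 1.312 -1.603
v -4.689 0.333 -0.566
v -4.456 0.982 -1.902
v -4.559 0.003 -0.864
v -4.09 0.758 -2.077
v -4.193 -0.221 -1.039
v -3.628 0.725 -2.062
v -3.731 -0.253 -1.024
v -3.246 0.897 -1.862
v -3.349 -0.082 -0.824
v -3.091 1.207 -1.554
v -3.194 0.228 -0.517
f 2 1 5
f 2 5 3
f 3 5 6
f 3 6 4
f 5 1 7
f 5 7 6
f 6 7 8
f 6 8 4
f 7 1 9
f 7 9 8
f 8 9 10
f 8 10 4
f 9 1 11
f 9 11 10
f 10 11 12
f 10 12 4
f 11 1 13
f 11 13 12
f 12 13 14
f 12 14 4
f 13 1 15
f 13 15 14
f 14 15 16
f 14 16 4
f 15 1 17
f 15 17 16
f 16 17 18
f 16 18 4
f 17 1 19
f 17 19 18
f 18 19 20
f 18 20 4
f 19 1 21
f 19 21 20
f 20 21 22
f 20 22 4
f 21 1 23
f 21 23 22
f 22 23 24
f 22 24 4
f 23 1 25
f 23 25 24
f 24 25 26
f 24 26 4
f 25 1 2
f 25 2 26
f 26 2 3
f 26 3 4
f 28 27 30
f 28 30 29
f 30 27 31
f 30 31 29
f 31 27 32
f 31 32 29
f 32 27 33
f 32 33 29
f 33 27 34
f 33 34 29
f 34 27 35
f 34 35 29
f 35 27 36
f 35 36 29
f 36 27 37
f 36 37 29
f 37 27 28
f 37 28 29
f 39 38 42
f 39 42 40
f 40 42 43
f 40 43 41
f 42 38 44
f 42 44 43
f 43 44 45
f 43 45 41
f 44 38 46
f 44 46 45
f 45 46 47
f 45 47 41
f 46 38 48
f 46 48 47
f 47 48 49
f 47 49 41
f 48 38 50
f 48 50 49
f 49 50 51
f 49 51 41
f 50 38 52
f 50 52 51
f 51 52 53
f 51 53 41
f 52 38 54
f 52 54 53
f 53 54 55
f 53 55 41
f 54 38 56
f 54 56 55
f 55 56 57
f 55 57 41
f 56 38 58
f 56 58 57
f 57 58 59
f 57 59 41
f 58 38 39
f 58 39 59
f 59 39 40
f 59 40 41



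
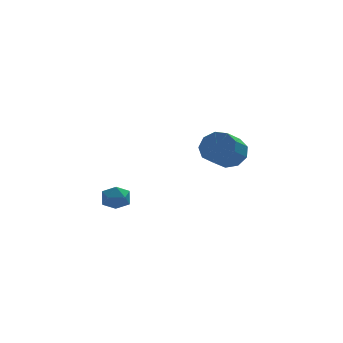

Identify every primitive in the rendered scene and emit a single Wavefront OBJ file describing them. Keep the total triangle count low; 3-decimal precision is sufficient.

v 3.491 2.101 2.635
v 4.072 2.303 3.462
v 3.169 1.262 4.351
v 2.589 1.059 3.525
v 3.529 2.75 3.434
v 2.626 1.709 4.323
v 2.968 2.894 3.032
v 2.065 1.852 3.922
v 2.652 2.666 2.445
v 1.749 1.625 3.334
v 2.729 2.174 1.947
v 1.826 1.133 2.836
v 3.162 1.647 1.771
v 2.26 0.606 2.66
v 3.75 1.333 1.999
v 2.848 0.292 2.888
v 4.217 1.378 2.525
v 3.314 0.337 3.415
v 4.344 1.761 3.103
v 3.441 0.72 3.992
v -3.891 -2.461 2.555
v -3.603 -2.086 1.897
v -2.937 -3.354 2.463
v -2.649 -2.979 1.805
v -2.591 -2.625 2.531
v -3.181 -2.073 2.588
v -3.359 -3.367 1.772
v -3.949 -2.815 1.829
v -3.275 -2.646 1.414
v -2.8 -2.187 1.882
v -3.74 -3.253 2.478
v -3.265 -2.794 2.946
f 2 1 5
f 2 5 3
f 3 5 6
f 3 6 4
f 5 1 7
f 5 7 6
f 6 7 8
f 6 8 4
f 7 1 9
f 7 9 8
f 8 9 10
f 8 10 4
f 9 1 11
f 9 11 10
f 10 11 12
f 10 12 4
f 11 1 13
f 11 13 12
f 12 13 14
f 12 14 4
f 13 1 15
f 13 15 14
f 14 15 16
f 14 16 4
f 15 1 17
f 15 17 16
f 16 17 18
f 16 18 4
f 17 1 19
f 17 19 18
f 18 19 20
f 18 20 4
f 19 1 2
f 19 2 20
f 20 2 3
f 20 3 4
f 21 32 26
f 21 26 22
f 21 22 28
f 21 28 31
f 21 31 32
f 22 26 30
f 26 32 25
f 32 31 23
f 31 28 27
f 28 22 29
f 24 30 25
f 24 25 23
f 24 23 27
f 24 27 29
f 24 29 30
f 25 30 26
f 23 25 32
f 27 23 31
f 29 27 28
f 30 29 22



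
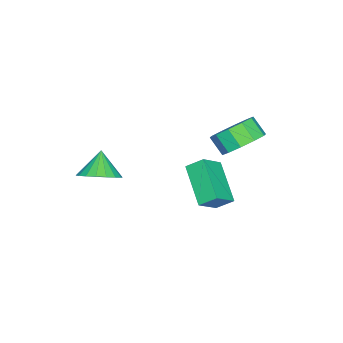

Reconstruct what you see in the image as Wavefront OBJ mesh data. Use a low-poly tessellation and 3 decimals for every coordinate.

v -1.309 -1.259 0
v -1.497 -0.506 0.582
v -2.323 -0.896 -0.797
v -2.512 -0.143 -0.215
v 0.052 -0.017 -1.165
v -0.137 0.736 -0.583
v -0.963 0.346 -1.962
v -1.151 1.099 -1.38
v -0.469 1.778 2.958
v 0.418 2.009 3.471
v 0.176 1.332 4.194
v -0.711 1.102 3.682
v -0.047 2.406 3.687
v -0.29 1.729 4.41
v -0.674 2.564 3.624
v -0.916 1.887 4.348
v -1.222 2.421 3.308
v -1.464 1.745 4.031
v -1.482 2.034 2.857
v -1.725 1.357 3.581
v -1.356 1.548 2.446
v -1.598 0.871 3.169
v -0.89 1.151 2.23
v -1.133 0.474 2.953
v -0.264 0.993 2.292
v -0.506 0.316 3.016
v 0.284 1.135 2.609
v 0.042 0.459 3.332
v 0.545 1.523 3.059
v 0.302 0.846 3.783
v 2.391 -3.477 1.221
v 2.924 -2.862 1.749
v 1.649 -3.743 2.279
v 2.611 -2.609 1.593
v 2.255 -2.527 1.364
v 1.926 -2.634 1.106
v 1.689 -2.908 0.87
v 1.591 -3.294 0.705
v 1.652 -3.717 0.641
v 1.859 -4.092 0.693
v 2.172 -4.345 0.849
v 2.528 -4.427 1.078
v 2.857 -4.32 1.336
v 3.094 -4.046 1.571
v 3.192 -3.66 1.737
v 3.131 -3.237 1.801
f 2 4 1
f 5 2 1
f 1 4 3
f 3 5 1
f 2 8 4
f 6 2 5
f 6 8 2
f 4 8 3
f 7 5 3
f 3 8 7
f 7 6 5
f 8 6 7
f 10 9 13
f 10 13 11
f 11 13 14
f 11 14 12
f 13 9 15
f 13 15 14
f 14 15 16
f 14 16 12
f 15 9 17
f 15 17 16
f 16 17 18
f 16 18 12
f 17 9 19
f 17 19 18
f 18 19 20
f 18 20 12
f 19 9 21
f 19 21 20
f 20 21 22
f 20 22 12
f 21 9 23
f 21 23 22
f 22 23 24
f 22 24 12
f 23 9 25
f 23 25 24
f 24 25 26
f 24 26 12
f 25 9 27
f 25 27 26
f 26 27 28
f 26 28 12
f 27 9 29
f 27 29 28
f 28 29 30
f 28 30 12
f 29 9 10
f 29 10 30
f 30 10 11
f 30 11 12
f 32 31 34
f 32 34 33
f 34 31 35
f 34 35 33
f 35 31 36
f 35 36 33
f 36 31 37
f 36 37 33
f 37 31 38
f 37 38 33
f 38 31 39
f 38 39 33
f 39 31 40
f 39 40 33
f 40 31 41
f 40 41 33
f 41 31 42
f 41 42 33
f 42 31 43
f 42 43 33
f 43 31 44
f 43 44 33
f 44 31 45
f 44 45 33
f 45 31 46
f 45 46 33
f 46 31 32
f 46 32 33



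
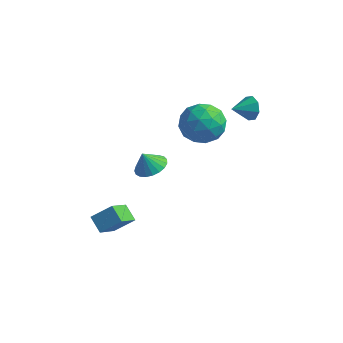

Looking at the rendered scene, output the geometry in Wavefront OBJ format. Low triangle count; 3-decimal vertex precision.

v 0.242 2.045 3.31
v 1.171 2.02 2.521
v 0.589 0.16 3.779
v 1.518 0.135 2.99
v 1.602 0.799 4.01
v 1.388 1.964 3.72
v 0.372 0.216 2.58
v 0.158 1.381 2.29
v 1.252 0.89 2.07
v 2.012 1.25 2.953
v -0.252 0.93 3.347
v 0.508 1.29 4.23
v 0.676 2.198 2.874
v 1.084 -0.018 3.426
v 1.134 0.372 4.025
v 1.68 0.357 3.561
v 0.803 2.165 3.579
v 1.349 2.15 3.115
v 1.603 1.432 3.99
v 0.411 0.03 3.185
v 0.957 0.015 2.721
v 0.08 1.823 2.739
v 0.626 1.808 2.275
v 0.157 0.748 2.31
v 1.27 1.519 2.145
v 1.474 0.411 2.421
v 0.8 0.459 2.18
v 0.674 1.144 2.01
v 1.716 1.73 2.664
v 1.921 0.622 2.94
v 1.97 1.012 3.539
v 1.844 1.697 3.369
v 1.764 1.066 2.399
v -0.161 1.558 3.36
v 0.044 0.45 3.636
v -0.084 0.483 2.931
v -0.21 1.168 2.761
v 0.286 1.769 3.879
v 0.49 0.661 4.155
v 1.086 1.036 4.29
v 0.96 1.721 4.12
v -0.004 1.114 3.901
v 2.234 3.314 3.331
v 2.646 3.303 3.946
v 1.706 2.386 3.669
v 2.167 3.599 4.011
v 1.728 3.728 3.678
v 1.586 3.615 3.141
v 1.823 3.325 2.716
v 2.301 3.029 2.652
v 2.741 2.9 2.985
v 2.883 3.013 3.522
v -1.555 0.315 -0.621
v -0.796 -0.094 -0.442
v -1.905 0.085 0.341
v -0.725 0.249 -0.335
v -0.798 0.603 -0.277
v -1.001 0.907 -0.279
v -1.3 1.109 -0.34
v -1.643 1.173 -0.45
v -1.971 1.089 -0.589
v -2.227 0.871 -0.734
v -2.366 0.557 -0.859
v -2.366 0.201 -0.944
v -2.225 -0.135 -0.972
v -1.968 -0.394 -0.94
v -1.639 -0.53 -0.853
v -1.296 -0.52 -0.726
v -0.998 -0.366 -0.581
v -1.555 -2.983 -3.135
v -1.471 -4.275 -2.195
v -2.317 -2.635 -2.588
v -2.232 -3.927 -1.648
v -0.728 -2.373 -2.372
v -0.643 -3.665 -1.432
v -1.489 -2.025 -1.825
v -1.405 -3.317 -0.885
f 1 38 17
f 38 12 41
f 17 41 6
f 38 41 17
f 1 17 13
f 17 6 18
f 13 18 2
f 17 18 13
f 1 13 22
f 13 2 23
f 22 23 8
f 13 23 22
f 1 22 34
f 22 8 37
f 34 37 11
f 22 37 34
f 1 34 38
f 34 11 42
f 38 42 12
f 34 42 38
f 2 18 29
f 18 6 32
f 29 32 10
f 18 32 29
f 6 41 19
f 41 12 40
f 19 40 5
f 41 40 19
f 12 42 39
f 42 11 35
f 39 35 3
f 42 35 39
f 11 37 36
f 37 8 24
f 36 24 7
f 37 24 36
f 8 23 28
f 23 2 25
f 28 25 9
f 23 25 28
f 4 30 16
f 30 10 31
f 16 31 5
f 30 31 16
f 4 16 14
f 16 5 15
f 14 15 3
f 16 15 14
f 4 14 21
f 14 3 20
f 21 20 7
f 14 20 21
f 4 21 26
f 21 7 27
f 26 27 9
f 21 27 26
f 4 26 30
f 26 9 33
f 30 33 10
f 26 33 30
f 5 31 19
f 31 10 32
f 19 32 6
f 31 32 19
f 3 15 39
f 15 5 40
f 39 40 12
f 15 40 39
f 7 20 36
f 20 3 35
f 36 35 11
f 20 35 36
f 9 27 28
f 27 7 24
f 28 24 8
f 27 24 28
f 10 33 29
f 33 9 25
f 29 25 2
f 33 25 29
f 44 43 46
f 44 46 45
f 46 43 47
f 46 47 45
f 47 43 48
f 47 48 45
f 48 43 49
f 48 49 45
f 49 43 50
f 49 50 45
f 50 43 51
f 50 51 45
f 51 43 52
f 51 52 45
f 52 43 44
f 52 44 45
f 54 53 56
f 54 56 55
f 56 53 57
f 56 57 55
f 57 53 58
f 57 58 55
f 58 53 59
f 58 59 55
f 59 53 60
f 59 60 55
f 60 53 61
f 60 61 55
f 61 53 62
f 61 62 55
f 62 53 63
f 62 63 55
f 63 53 64
f 63 64 55
f 64 53 65
f 64 65 55
f 65 53 66
f 65 66 55
f 66 53 67
f 66 67 55
f 67 53 68
f 67 68 55
f 68 53 69
f 68 69 55
f 69 53 54
f 69 54 55
f 71 73 70
f 74 71 70
f 70 73 72
f 72 74 70
f 71 77 73
f 75 71 74
f 75 77 71
f 73 77 72
f 76 74 72
f 72 77 76
f 76 75 74
f 77 75 76



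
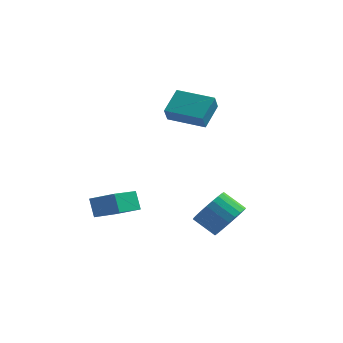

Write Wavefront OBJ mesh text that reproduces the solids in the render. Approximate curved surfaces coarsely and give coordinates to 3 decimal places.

v 1.796 -2.425 -2.754
v 2.35 -2.397 -1.983
v 1.378 -2.088 -1.295
v 0.824 -2.115 -2.066
v 2.376 -2.048 -2.103
v 1.405 -1.739 -1.415
v 2.314 -1.755 -2.322
v 1.342 -1.446 -1.635
v 2.173 -1.565 -2.607
v 1.201 -1.256 -1.92
v 1.975 -1.506 -2.915
v 1.003 -1.196 -2.227
v 1.749 -1.586 -3.197
v 0.777 -1.277 -2.51
v 1.53 -1.794 -3.413
v 0.558 -1.485 -2.725
v 1.352 -2.098 -3.528
v 0.38 -1.789 -2.84
v 1.242 -2.452 -3.525
v 0.27 -2.143 -2.837
v 1.215 -2.801 -3.405
v 0.244 -2.492 -2.717
v 1.278 -3.094 -3.185
v 0.306 -2.785 -2.498
v 1.419 -3.284 -2.9
v 0.447 -2.975 -2.213
v 1.617 -3.344 -2.593
v 0.645 -3.034 -1.905
v 1.843 -3.263 -2.31
v 0.871 -2.954 -1.623
v 2.062 -3.055 -2.095
v 1.09 -2.746 -1.407
v 2.24 -2.751 -1.98
v 1.268 -2.442 -1.292
v -3.797 -3.861 -1.137
v -2.697 -4.136 -0.589
v -3.192 -2.502 -1.67
v -2.091 -2.777 -1.121
v -3.509 -4.303 -1.939
v -2.408 -4.578 -1.39
v -2.903 -2.944 -2.471
v -1.803 -3.219 -1.923
v -1.502 1.271 1.145
v -1.561 0.822 1.865
v -1.161 2.41 1.883
v -1.22 1.962 2.603
v 0.22 0.838 1.017
v 0.161 0.39 1.737
v 0.561 1.978 1.755
v 0.502 1.529 2.475
f 2 1 5
f 2 5 3
f 3 5 6
f 3 6 4
f 5 1 7
f 5 7 6
f 6 7 8
f 6 8 4
f 7 1 9
f 7 9 8
f 8 9 10
f 8 10 4
f 9 1 11
f 9 11 10
f 10 11 12
f 10 12 4
f 11 1 13
f 11 13 12
f 12 13 14
f 12 14 4
f 13 1 15
f 13 15 14
f 14 15 16
f 14 16 4
f 15 1 17
f 15 17 16
f 16 17 18
f 16 18 4
f 17 1 19
f 17 19 18
f 18 19 20
f 18 20 4
f 19 1 21
f 19 21 20
f 20 21 22
f 20 22 4
f 21 1 23
f 21 23 22
f 22 23 24
f 22 24 4
f 23 1 25
f 23 25 24
f 24 25 26
f 24 26 4
f 25 1 27
f 25 27 26
f 26 27 28
f 26 28 4
f 27 1 29
f 27 29 28
f 28 29 30
f 28 30 4
f 29 1 31
f 29 31 30
f 30 31 32
f 30 32 4
f 31 1 33
f 31 33 32
f 32 33 34
f 32 34 4
f 33 1 2
f 33 2 34
f 34 2 3
f 34 3 4
f 36 38 35
f 39 36 35
f 35 38 37
f 37 39 35
f 36 42 38
f 40 36 39
f 40 42 36
f 38 42 37
f 41 39 37
f 37 42 41
f 41 40 39
f 42 40 41
f 44 46 43
f 47 44 43
f 43 46 45
f 45 47 43
f 44 50 46
f 48 44 47
f 48 50 44
f 46 50 45
f 49 47 45
f 45 50 49
f 49 48 47
f 50 48 49



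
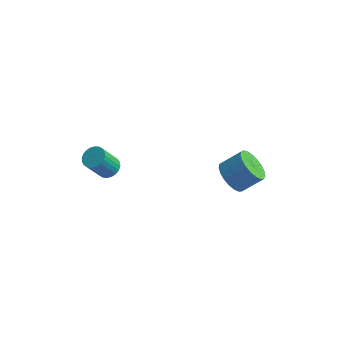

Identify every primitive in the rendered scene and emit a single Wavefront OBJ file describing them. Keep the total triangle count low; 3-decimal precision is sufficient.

v -2.941 -1.123 0.41
v -2.529 -1.69 0.298
v -3.086 -2.384 1.758
v -3.499 -1.817 1.87
v -2.358 -1.526 0.441
v -2.915 -2.22 1.902
v -2.275 -1.301 0.58
v -2.833 -1.994 2.04
v -2.294 -1.049 0.692
v -2.852 -1.742 2.153
v -2.412 -0.808 0.762
v -2.969 -1.501 2.222
v -2.61 -0.615 0.778
v -3.167 -1.308 2.238
v -2.858 -0.499 0.738
v -3.416 -1.192 2.198
v -3.12 -0.479 0.648
v -3.677 -1.172 2.108
v -3.354 -0.556 0.522
v -3.911 -1.25 1.982
v -3.525 -0.72 0.378
v -4.082 -1.414 1.839
v -3.607 -0.946 0.24
v -4.165 -1.639 1.7
v -3.588 -1.198 0.127
v -4.146 -1.891 1.588
v -3.471 -1.439 0.058
v -4.028 -2.132 1.518
v -3.273 -1.632 0.042
v -3.83 -2.325 1.502
v -3.024 -1.748 0.082
v -3.582 -2.441 1.542
v -2.763 -1.768 0.172
v -3.32 -2.461 1.632
v 3.077 1.678 -1.036
v 3.862 1.258 -1.612
v 4.888 1.843 -0.639
v 4.103 2.262 -0.064
v 3.813 1.654 -1.799
v 4.839 2.239 -0.826
v 3.637 2.054 -1.854
v 4.663 2.639 -0.881
v 3.364 2.389 -1.767
v 4.39 2.974 -0.795
v 3.041 2.602 -1.555
v 4.067 3.186 -0.582
v 2.725 2.654 -1.252
v 3.751 3.239 -0.28
v 2.469 2.537 -0.913
v 3.495 3.122 0.06
v 2.319 2.272 -0.594
v 3.345 2.857 0.378
v 2.299 1.904 -0.352
v 3.325 2.489 0.62
v 2.414 1.497 -0.229
v 3.44 2.082 0.744
v 2.644 1.121 -0.245
v 3.67 1.706 0.728
v 2.948 0.841 -0.398
v 3.974 1.426 0.575
v 3.275 0.706 -0.661
v 4.301 1.291 0.312
v 3.568 0.739 -0.989
v 4.593 1.324 -0.017
v 3.775 0.934 -1.326
v 4.801 1.519 -0.353
f 2 1 5
f 2 5 3
f 3 5 6
f 3 6 4
f 5 1 7
f 5 7 6
f 6 7 8
f 6 8 4
f 7 1 9
f 7 9 8
f 8 9 10
f 8 10 4
f 9 1 11
f 9 11 10
f 10 11 12
f 10 12 4
f 11 1 13
f 11 13 12
f 12 13 14
f 12 14 4
f 13 1 15
f 13 15 14
f 14 15 16
f 14 16 4
f 15 1 17
f 15 17 16
f 16 17 18
f 16 18 4
f 17 1 19
f 17 19 18
f 18 19 20
f 18 20 4
f 19 1 21
f 19 21 20
f 20 21 22
f 20 22 4
f 21 1 23
f 21 23 22
f 22 23 24
f 22 24 4
f 23 1 25
f 23 25 24
f 24 25 26
f 24 26 4
f 25 1 27
f 25 27 26
f 26 27 28
f 26 28 4
f 27 1 29
f 27 29 28
f 28 29 30
f 28 30 4
f 29 1 31
f 29 31 30
f 30 31 32
f 30 32 4
f 31 1 33
f 31 33 32
f 32 33 34
f 32 34 4
f 33 1 2
f 33 2 34
f 34 2 3
f 34 3 4
f 36 35 39
f 36 39 37
f 37 39 40
f 37 40 38
f 39 35 41
f 39 41 40
f 40 41 42
f 40 42 38
f 41 35 43
f 41 43 42
f 42 43 44
f 42 44 38
f 43 35 45
f 43 45 44
f 44 45 46
f 44 46 38
f 45 35 47
f 45 47 46
f 46 47 48
f 46 48 38
f 47 35 49
f 47 49 48
f 48 49 50
f 48 50 38
f 49 35 51
f 49 51 50
f 50 51 52
f 50 52 38
f 51 35 53
f 51 53 52
f 52 53 54
f 52 54 38
f 53 35 55
f 53 55 54
f 54 55 56
f 54 56 38
f 55 35 57
f 55 57 56
f 56 57 58
f 56 58 38
f 57 35 59
f 57 59 58
f 58 59 60
f 58 60 38
f 59 35 61
f 59 61 60
f 60 61 62
f 60 62 38
f 61 35 63
f 61 63 62
f 62 63 64
f 62 64 38
f 63 35 65
f 63 65 64
f 64 65 66
f 64 66 38
f 65 35 36
f 65 36 66
f 66 36 37
f 66 37 38



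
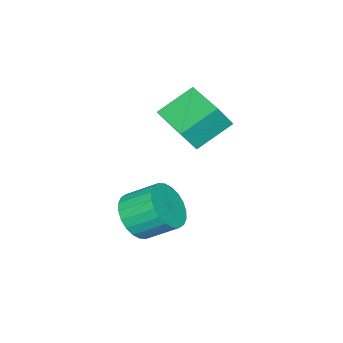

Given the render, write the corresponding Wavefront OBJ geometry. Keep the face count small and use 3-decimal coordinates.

v 2.49 0.613 -2.001
v 3.303 0.432 -1.298
v 2.804 1.606 -0.417
v 1.99 1.787 -1.119
v 3.484 0.709 -1.565
v 2.985 1.883 -0.684
v 3.514 0.972 -1.898
v 3.015 2.146 -1.017
v 3.387 1.18 -2.247
v 2.888 2.354 -1.366
v 3.124 1.302 -2.558
v 2.625 2.475 -1.677
v 2.764 1.319 -2.785
v 2.265 2.492 -1.904
v 2.363 1.228 -2.891
v 1.864 2.402 -2.01
v 1.981 1.044 -2.863
v 1.482 2.218 -1.982
v 1.676 0.794 -2.703
v 1.177 1.968 -1.822
v 1.495 0.517 -2.436
v 0.996 1.691 -1.555
v 1.465 0.254 -2.103
v 0.966 1.428 -1.222
v 1.592 0.046 -1.754
v 1.093 1.22 -0.873
v 1.855 -0.075 -1.443
v 1.356 1.098 -0.562
v 2.215 -0.092 -1.216
v 1.716 1.081 -0.335
v 2.616 -0.002 -1.11
v 2.117 1.172 -0.229
v 2.998 0.182 -1.138
v 2.499 1.356 -0.257
v -1.608 0.868 2.369
v -1.018 0.582 3.398
v -0.708 2.721 2.369
v -0.118 2.435 3.398
v -0.242 0.205 1.402
v 0.348 -0.081 2.431
v 0.658 2.058 1.402
v 1.248 1.772 2.431
f 2 1 5
f 2 5 3
f 3 5 6
f 3 6 4
f 5 1 7
f 5 7 6
f 6 7 8
f 6 8 4
f 7 1 9
f 7 9 8
f 8 9 10
f 8 10 4
f 9 1 11
f 9 11 10
f 10 11 12
f 10 12 4
f 11 1 13
f 11 13 12
f 12 13 14
f 12 14 4
f 13 1 15
f 13 15 14
f 14 15 16
f 14 16 4
f 15 1 17
f 15 17 16
f 16 17 18
f 16 18 4
f 17 1 19
f 17 19 18
f 18 19 20
f 18 20 4
f 19 1 21
f 19 21 20
f 20 21 22
f 20 22 4
f 21 1 23
f 21 23 22
f 22 23 24
f 22 24 4
f 23 1 25
f 23 25 24
f 24 25 26
f 24 26 4
f 25 1 27
f 25 27 26
f 26 27 28
f 26 28 4
f 27 1 29
f 27 29 28
f 28 29 30
f 28 30 4
f 29 1 31
f 29 31 30
f 30 31 32
f 30 32 4
f 31 1 33
f 31 33 32
f 32 33 34
f 32 34 4
f 33 1 2
f 33 2 34
f 34 2 3
f 34 3 4
f 36 38 35
f 39 36 35
f 35 38 37
f 37 39 35
f 36 42 38
f 40 36 39
f 40 42 36
f 38 42 37
f 41 39 37
f 37 42 41
f 41 40 39
f 42 40 41



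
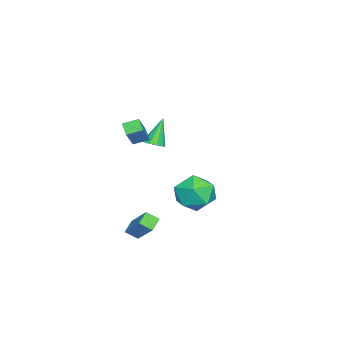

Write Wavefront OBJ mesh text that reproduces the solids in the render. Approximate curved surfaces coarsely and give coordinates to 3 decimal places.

v 2.065 -3.504 2.662
v 3.064 -3.509 3.833
v 1.727 -2.723 2.953
v 2.726 -2.728 4.125
v 2.614 -3.092 2.195
v 3.613 -3.097 3.367
v 2.276 -2.311 2.487
v 3.275 -2.316 3.658
v 2.968 1.332 0.104
v 3.79 1.24 -0.835
v 2.27 -0.52 -0.325
v 3.092 -0.612 -1.264
v 3.493 -0.615 -0.079
v 3.925 0.53 0.186
v 2.135 0.19 -1.346
v 2.567 1.335 -1.081
v 3.275 0.534 -1.731
v 4.114 0.036 -0.948
v 1.946 0.684 -0.212
v 2.785 0.186 0.571
v -2.157 -3.6 -0.222
v -1.772 -4.048 0.05
v -3.003 -3.34 1.402
v -1.585 -3.646 0.082
v -1.666 -3.223 -0.027
v -1.976 -2.976 -0.229
v -2.372 -3.022 -0.427
v -2.667 -3.338 -0.529
v -2.724 -3.777 -0.488
v -2.515 -4.134 -0.323
v -2.14 -4.24 -0.11
v 3.022 -3.443 -4.159
v 2.244 -3.329 -3.741
v 2.876 -2.767 -4.617
v 2.098 -2.652 -4.199
v 3.902 -2.348 -2.821
v 3.124 -2.233 -2.403
v 3.756 -1.671 -3.279
v 2.978 -1.557 -2.861
f 2 4 1
f 5 2 1
f 1 4 3
f 3 5 1
f 2 8 4
f 6 2 5
f 6 8 2
f 4 8 3
f 7 5 3
f 3 8 7
f 7 6 5
f 8 6 7
f 9 20 14
f 9 14 10
f 9 10 16
f 9 16 19
f 9 19 20
f 10 14 18
f 14 20 13
f 20 19 11
f 19 16 15
f 16 10 17
f 12 18 13
f 12 13 11
f 12 11 15
f 12 15 17
f 12 17 18
f 13 18 14
f 11 13 20
f 15 11 19
f 17 15 16
f 18 17 10
f 22 21 24
f 22 24 23
f 24 21 25
f 24 25 23
f 25 21 26
f 25 26 23
f 26 21 27
f 26 27 23
f 27 21 28
f 27 28 23
f 28 21 29
f 28 29 23
f 29 21 30
f 29 30 23
f 30 21 31
f 30 31 23
f 31 21 22
f 31 22 23
f 33 35 32
f 36 33 32
f 32 35 34
f 34 36 32
f 33 39 35
f 37 33 36
f 37 39 33
f 35 39 34
f 38 36 34
f 34 39 38
f 38 37 36
f 39 37 38



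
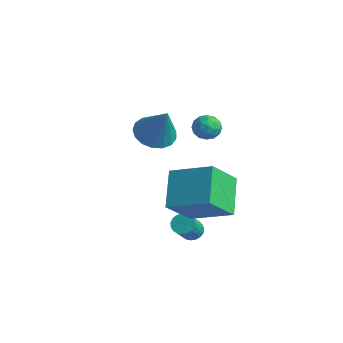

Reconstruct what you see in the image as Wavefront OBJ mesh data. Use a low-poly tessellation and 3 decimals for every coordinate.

v 0.949 -3.507 -1.343
v -0.155 -2.27 -0.172
v 0.977 -2.07 -2.833
v -0.127 -0.834 -1.662
v 2.787 -2.666 -0.498
v 1.683 -1.43 0.673
v 2.815 -1.23 -1.988
v 1.711 0.007 -0.817
v 0.143 -0.801 2.264
v 0.507 -0.314 2.599
v 1.013 -1.506 2.341
v 1.377 -1.019 2.676
v 0.832 -1.318 2.984
v 0.294 -0.882 2.936
v 1.226 -0.938 2.004
v 0.688 -0.502 1.956
v 1.176 -0.399 2.438
v 0.933 -0.634 3.044
v 0.587 -1.186 1.896
v 0.344 -1.421 2.502
v 0.248 -0.496 2.425
v 1.272 -1.324 2.515
v 0.951 -1.5 2.696
v 1.165 -1.214 2.893
v 0.123 -0.83 2.623
v 0.337 -0.544 2.82
v 0.528 -1.134 3.046
v 1.183 -1.276 2.12
v 1.397 -0.99 2.317
v 0.355 -0.606 2.047
v 0.569 -0.32 2.244
v 0.992 -0.686 1.894
v 0.856 -0.26 2.527
v 1.368 -0.674 2.572
v 1.279 -0.626 2.177
v 0.962 -0.37 2.149
v 0.713 -0.398 2.883
v 1.225 -0.812 2.928
v 0.904 -0.988 3.109
v 0.588 -0.732 3.082
v 1.106 -0.447 2.789
v 0.295 -1.008 2.012
v 0.807 -1.422 2.057
v 0.932 -1.088 1.858
v 0.616 -0.832 1.831
v 0.152 -1.146 2.368
v 0.664 -1.56 2.413
v 0.558 -1.45 2.791
v 0.241 -1.194 2.763
v 0.414 -1.373 2.151
v -3.171 -0.363 -0.053
v -2.434 0.274 -0.416
v -2.209 -0.457 1.733
v -2.771 0.583 -0.218
v -3.2 0.674 0.017
v -3.622 0.528 0.237
v -3.941 0.178 0.39
v -4.083 -0.296 0.442
v -4.017 -0.786 0.381
v -3.756 -1.178 0.22
v -3.362 -1.384 -0.003
v -2.924 -1.356 -0.238
v -2.542 -1.101 -0.43
v -2.305 -0.676 -0.536
v -2.265 -0.18 -0.531
v 0.741 -1.744 -3.901
v 1.278 -1.728 -4.057
v 1.617 -2.6 -2.975
v 1.079 -2.616 -2.819
v 1.266 -1.549 -3.908
v 1.604 -2.421 -2.827
v 1.162 -1.404 -3.759
v 1.501 -2.276 -2.677
v 0.986 -1.317 -3.634
v 1.325 -2.189 -2.552
v 0.767 -1.305 -3.555
v 1.106 -2.176 -2.473
v 0.544 -1.368 -3.536
v 0.883 -2.24 -2.454
v 0.355 -1.496 -3.58
v 0.693 -2.368 -2.498
v 0.232 -1.667 -3.679
v 0.571 -2.539 -2.598
v 0.197 -1.852 -3.817
v 0.536 -2.723 -2.736
v 0.257 -2.017 -3.97
v 0.596 -2.889 -2.888
v 0.4 -2.136 -4.11
v 0.739 -3.008 -3.028
v 0.602 -2.187 -4.214
v 0.94 -3.059 -3.133
v 0.828 -2.161 -4.264
v 1.166 -3.033 -3.183
v 1.039 -2.063 -4.251
v 1.377 -2.935 -3.17
v 1.198 -1.91 -4.178
v 1.537 -2.782 -3.096
f 2 4 1
f 5 2 1
f 1 4 3
f 3 5 1
f 2 8 4
f 6 2 5
f 6 8 2
f 4 8 3
f 7 5 3
f 3 8 7
f 7 6 5
f 8 6 7
f 9 46 25
f 46 20 49
f 25 49 14
f 46 49 25
f 9 25 21
f 25 14 26
f 21 26 10
f 25 26 21
f 9 21 30
f 21 10 31
f 30 31 16
f 21 31 30
f 9 30 42
f 30 16 45
f 42 45 19
f 30 45 42
f 9 42 46
f 42 19 50
f 46 50 20
f 42 50 46
f 10 26 37
f 26 14 40
f 37 40 18
f 26 40 37
f 14 49 27
f 49 20 48
f 27 48 13
f 49 48 27
f 20 50 47
f 50 19 43
f 47 43 11
f 50 43 47
f 19 45 44
f 45 16 32
f 44 32 15
f 45 32 44
f 16 31 36
f 31 10 33
f 36 33 17
f 31 33 36
f 12 38 24
f 38 18 39
f 24 39 13
f 38 39 24
f 12 24 22
f 24 13 23
f 22 23 11
f 24 23 22
f 12 22 29
f 22 11 28
f 29 28 15
f 22 28 29
f 12 29 34
f 29 15 35
f 34 35 17
f 29 35 34
f 12 34 38
f 34 17 41
f 38 41 18
f 34 41 38
f 13 39 27
f 39 18 40
f 27 40 14
f 39 40 27
f 11 23 47
f 23 13 48
f 47 48 20
f 23 48 47
f 15 28 44
f 28 11 43
f 44 43 19
f 28 43 44
f 17 35 36
f 35 15 32
f 36 32 16
f 35 32 36
f 18 41 37
f 41 17 33
f 37 33 10
f 41 33 37
f 52 51 54
f 52 54 53
f 54 51 55
f 54 55 53
f 55 51 56
f 55 56 53
f 56 51 57
f 56 57 53
f 57 51 58
f 57 58 53
f 58 51 59
f 58 59 53
f 59 51 60
f 59 60 53
f 60 51 61
f 60 61 53
f 61 51 62
f 61 62 53
f 62 51 63
f 62 63 53
f 63 51 64
f 63 64 53
f 64 51 65
f 64 65 53
f 65 51 52
f 65 52 53
f 67 66 70
f 67 70 68
f 68 70 71
f 68 71 69
f 70 66 72
f 70 72 71
f 71 72 73
f 71 73 69
f 72 66 74
f 72 74 73
f 73 74 75
f 73 75 69
f 74 66 76
f 74 76 75
f 75 76 77
f 75 77 69
f 76 66 78
f 76 78 77
f 77 78 79
f 77 79 69
f 78 66 80
f 78 80 79
f 79 80 81
f 79 81 69
f 80 66 82
f 80 82 81
f 81 82 83
f 81 83 69
f 82 66 84
f 82 84 83
f 83 84 85
f 83 85 69
f 84 66 86
f 84 86 85
f 85 86 87
f 85 87 69
f 86 66 88
f 86 88 87
f 87 88 89
f 87 89 69
f 88 66 90
f 88 90 89
f 89 90 91
f 89 91 69
f 90 66 92
f 90 92 91
f 91 92 93
f 91 93 69
f 92 66 94
f 92 94 93
f 93 94 95
f 93 95 69
f 94 66 96
f 94 96 95
f 95 96 97
f 95 97 69
f 96 66 67
f 96 67 97
f 97 67 68
f 97 68 69



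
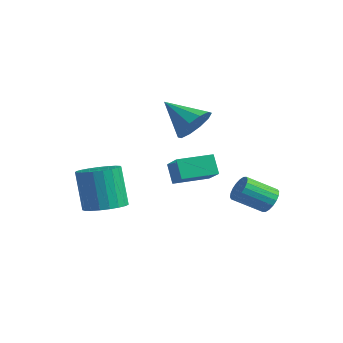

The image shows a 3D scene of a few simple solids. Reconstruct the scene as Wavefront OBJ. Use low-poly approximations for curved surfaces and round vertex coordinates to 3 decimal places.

v 3.344 3.855 -3.304
v 3.779 3.411 -3.527
v 3.07 2.321 -2.74
v 2.636 2.765 -2.516
v 3.905 3.508 -3.28
v 3.196 2.418 -2.492
v 3.92 3.673 -3.037
v 3.211 2.583 -2.25
v 3.821 3.874 -2.848
v 3.112 2.784 -2.06
v 3.628 4.072 -2.748
v 2.919 2.982 -1.961
v 3.378 4.226 -2.759
v 2.669 3.136 -1.972
v 3.122 4.307 -2.878
v 2.413 3.217 -2.09
v 2.91 4.299 -3.08
v 2.201 3.209 -2.293
v 2.784 4.202 -3.328
v 2.075 3.112 -2.54
v 2.769 4.037 -3.57
v 2.06 2.947 -2.783
v 2.868 3.836 -3.76
v 2.159 2.746 -2.972
v 3.061 3.638 -3.859
v 2.352 2.548 -3.072
v 3.311 3.484 -3.848
v 2.602 2.394 -3.061
v 3.567 3.403 -3.73
v 2.858 2.313 -2.942
v -0.623 -1.542 -3.522
v 0.209 -1.158 -3.269
v -0.426 -1.035 -1.366
v -1.257 -1.418 -1.618
v -0.004 -0.839 -3.361
v -0.639 -0.715 -1.458
v -0.325 -0.641 -3.481
v -0.959 -0.517 -1.577
v -0.696 -0.598 -3.607
v -1.331 -0.475 -1.704
v -1.055 -0.719 -3.719
v -1.69 -0.596 -1.816
v -1.34 -0.982 -3.797
v -1.974 -0.859 -1.894
v -1.5 -1.342 -3.827
v -2.134 -1.219 -1.924
v -1.508 -1.736 -3.804
v -2.143 -1.613 -1.901
v -1.364 -2.097 -3.733
v -1.999 -1.974 -1.83
v -1.091 -2.362 -3.625
v -1.726 -2.238 -1.722
v -0.738 -2.484 -3.499
v -1.372 -2.361 -1.596
v -0.364 -2.444 -3.377
v -0.999 -2.321 -1.474
v -0.035 -2.248 -3.28
v -0.67 -2.125 -1.377
v 0.192 -1.93 -3.225
v -0.442 -1.806 -1.322
v 0.278 -1.544 -3.221
v -0.356 -1.421 -1.318
v -0.11 1.253 -1.689
v 1.096 0.755 -0.871
v 0.451 2.739 -1.609
v 1.656 2.241 -0.791
v 0.424 1.099 -2.569
v 1.629 0.601 -1.751
v 0.984 2.585 -2.489
v 2.19 2.087 -1.671
v -0.397 2.96 0.043
v 0.192 2.742 0.795
v -1.863 2.5 1.057
v 0.039 3.326 0.841
v -0.28 3.771 0.581
v -0.644 3.906 0.116
v -0.914 3.68 -0.376
v -0.987 3.179 -0.709
v -0.834 2.594 -0.754
v -0.515 2.15 -0.495
v -0.151 2.015 -0.03
v 0.119 2.241 0.463
f 2 1 5
f 2 5 3
f 3 5 6
f 3 6 4
f 5 1 7
f 5 7 6
f 6 7 8
f 6 8 4
f 7 1 9
f 7 9 8
f 8 9 10
f 8 10 4
f 9 1 11
f 9 11 10
f 10 11 12
f 10 12 4
f 11 1 13
f 11 13 12
f 12 13 14
f 12 14 4
f 13 1 15
f 13 15 14
f 14 15 16
f 14 16 4
f 15 1 17
f 15 17 16
f 16 17 18
f 16 18 4
f 17 1 19
f 17 19 18
f 18 19 20
f 18 20 4
f 19 1 21
f 19 21 20
f 20 21 22
f 20 22 4
f 21 1 23
f 21 23 22
f 22 23 24
f 22 24 4
f 23 1 25
f 23 25 24
f 24 25 26
f 24 26 4
f 25 1 27
f 25 27 26
f 26 27 28
f 26 28 4
f 27 1 29
f 27 29 28
f 28 29 30
f 28 30 4
f 29 1 2
f 29 2 30
f 30 2 3
f 30 3 4
f 32 31 35
f 32 35 33
f 33 35 36
f 33 36 34
f 35 31 37
f 35 37 36
f 36 37 38
f 36 38 34
f 37 31 39
f 37 39 38
f 38 39 40
f 38 40 34
f 39 31 41
f 39 41 40
f 40 41 42
f 40 42 34
f 41 31 43
f 41 43 42
f 42 43 44
f 42 44 34
f 43 31 45
f 43 45 44
f 44 45 46
f 44 46 34
f 45 31 47
f 45 47 46
f 46 47 48
f 46 48 34
f 47 31 49
f 47 49 48
f 48 49 50
f 48 50 34
f 49 31 51
f 49 51 50
f 50 51 52
f 50 52 34
f 51 31 53
f 51 53 52
f 52 53 54
f 52 54 34
f 53 31 55
f 53 55 54
f 54 55 56
f 54 56 34
f 55 31 57
f 55 57 56
f 56 57 58
f 56 58 34
f 57 31 59
f 57 59 58
f 58 59 60
f 58 60 34
f 59 31 61
f 59 61 60
f 60 61 62
f 60 62 34
f 61 31 32
f 61 32 62
f 62 32 33
f 62 33 34
f 64 66 63
f 67 64 63
f 63 66 65
f 65 67 63
f 64 70 66
f 68 64 67
f 68 70 64
f 66 70 65
f 69 67 65
f 65 70 69
f 69 68 67
f 70 68 69
f 72 71 74
f 72 74 73
f 74 71 75
f 74 75 73
f 75 71 76
f 75 76 73
f 76 71 77
f 76 77 73
f 77 71 78
f 77 78 73
f 78 71 79
f 78 79 73
f 79 71 80
f 79 80 73
f 80 71 81
f 80 81 73
f 81 71 82
f 81 82 73
f 82 71 72
f 82 72 73

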